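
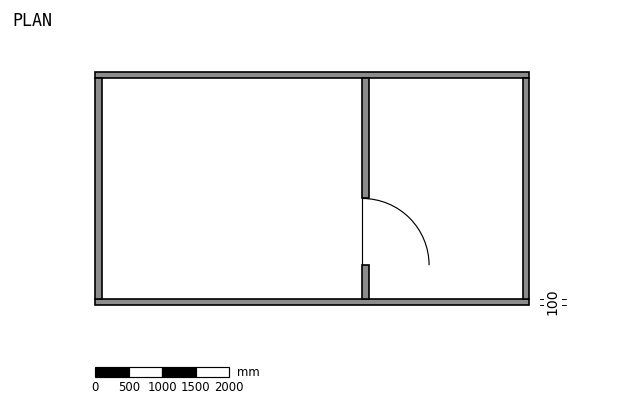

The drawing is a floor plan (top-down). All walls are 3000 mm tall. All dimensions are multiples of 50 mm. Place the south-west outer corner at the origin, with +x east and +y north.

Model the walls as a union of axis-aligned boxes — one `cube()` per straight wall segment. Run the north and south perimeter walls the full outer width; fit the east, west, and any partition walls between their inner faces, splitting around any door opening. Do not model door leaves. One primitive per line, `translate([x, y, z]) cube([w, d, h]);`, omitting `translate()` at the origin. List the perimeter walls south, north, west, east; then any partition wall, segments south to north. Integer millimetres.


cube([6500, 100, 3000]);
translate([0, 3400, 0]) cube([6500, 100, 3000]);
translate([0, 100, 0]) cube([100, 3300, 3000]);
translate([6400, 100, 0]) cube([100, 3300, 3000]);
translate([4000, 100, 0]) cube([100, 500, 3000]);
translate([4000, 1600, 0]) cube([100, 1800, 3000]);


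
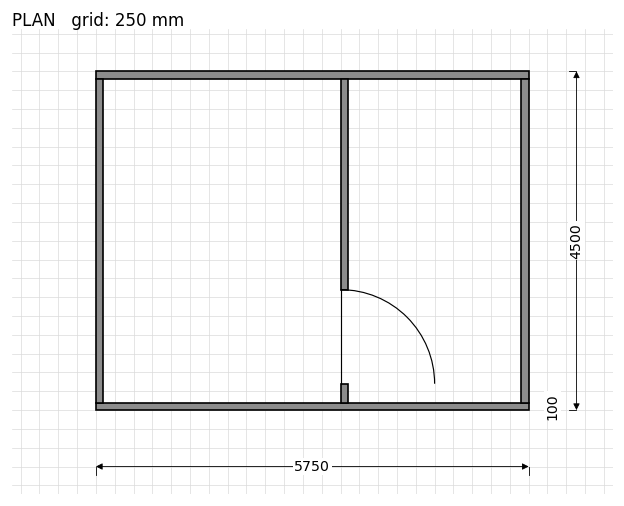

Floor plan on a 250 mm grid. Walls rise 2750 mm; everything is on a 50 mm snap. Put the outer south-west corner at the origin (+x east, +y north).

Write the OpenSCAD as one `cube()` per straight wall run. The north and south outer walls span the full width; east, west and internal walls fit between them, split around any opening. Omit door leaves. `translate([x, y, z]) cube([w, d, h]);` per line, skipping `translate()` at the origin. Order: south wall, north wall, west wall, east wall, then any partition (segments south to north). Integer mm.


cube([5750, 100, 2750]);
translate([0, 4400, 0]) cube([5750, 100, 2750]);
translate([0, 100, 0]) cube([100, 4300, 2750]);
translate([5650, 100, 0]) cube([100, 4300, 2750]);
translate([3250, 100, 0]) cube([100, 250, 2750]);
translate([3250, 1600, 0]) cube([100, 2800, 2750]);


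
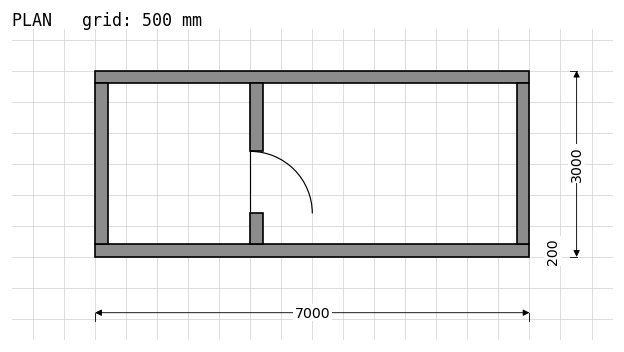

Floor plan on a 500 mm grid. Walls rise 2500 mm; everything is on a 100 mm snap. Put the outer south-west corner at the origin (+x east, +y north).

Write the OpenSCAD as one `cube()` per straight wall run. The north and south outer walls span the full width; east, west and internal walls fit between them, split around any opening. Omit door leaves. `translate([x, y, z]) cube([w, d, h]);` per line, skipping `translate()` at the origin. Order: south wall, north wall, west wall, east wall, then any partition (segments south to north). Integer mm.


cube([7000, 200, 2500]);
translate([0, 2800, 0]) cube([7000, 200, 2500]);
translate([0, 200, 0]) cube([200, 2600, 2500]);
translate([6800, 200, 0]) cube([200, 2600, 2500]);
translate([2500, 200, 0]) cube([200, 500, 2500]);
translate([2500, 1700, 0]) cube([200, 1100, 2500]);


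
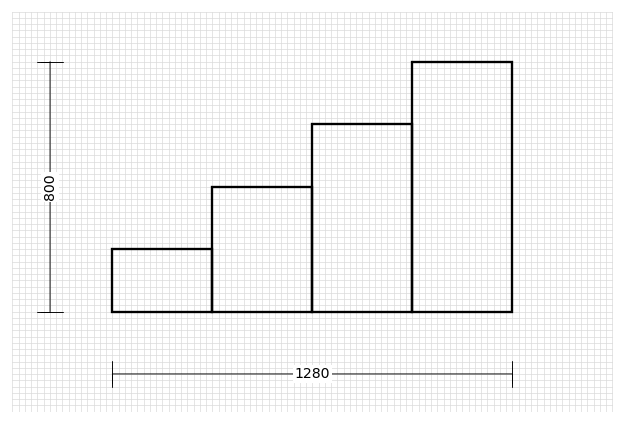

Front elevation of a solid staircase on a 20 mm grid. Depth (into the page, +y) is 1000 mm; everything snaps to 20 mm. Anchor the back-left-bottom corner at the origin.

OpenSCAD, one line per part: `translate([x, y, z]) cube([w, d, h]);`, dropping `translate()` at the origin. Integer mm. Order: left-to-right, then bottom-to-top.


cube([320, 1000, 200]);
translate([320, 0, 0]) cube([320, 1000, 400]);
translate([640, 0, 0]) cube([320, 1000, 600]);
translate([960, 0, 0]) cube([320, 1000, 800]);


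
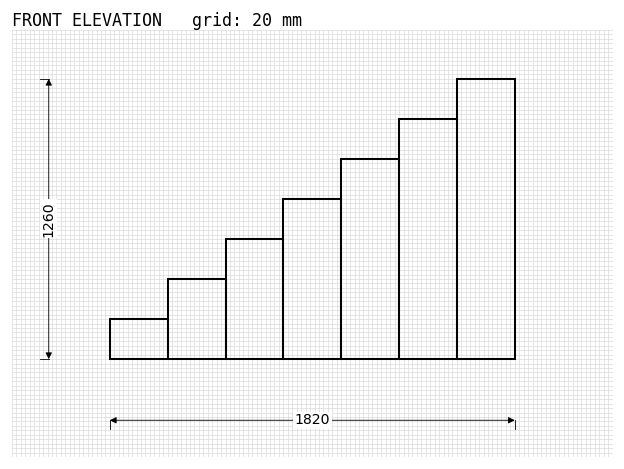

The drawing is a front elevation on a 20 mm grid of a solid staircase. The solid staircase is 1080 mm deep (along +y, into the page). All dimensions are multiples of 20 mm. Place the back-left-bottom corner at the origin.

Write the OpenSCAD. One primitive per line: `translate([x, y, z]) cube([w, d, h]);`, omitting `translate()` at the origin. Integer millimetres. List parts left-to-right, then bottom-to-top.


cube([260, 1080, 180]);
translate([260, 0, 0]) cube([260, 1080, 360]);
translate([520, 0, 0]) cube([260, 1080, 540]);
translate([780, 0, 0]) cube([260, 1080, 720]);
translate([1040, 0, 0]) cube([260, 1080, 900]);
translate([1300, 0, 0]) cube([260, 1080, 1080]);
translate([1560, 0, 0]) cube([260, 1080, 1260]);


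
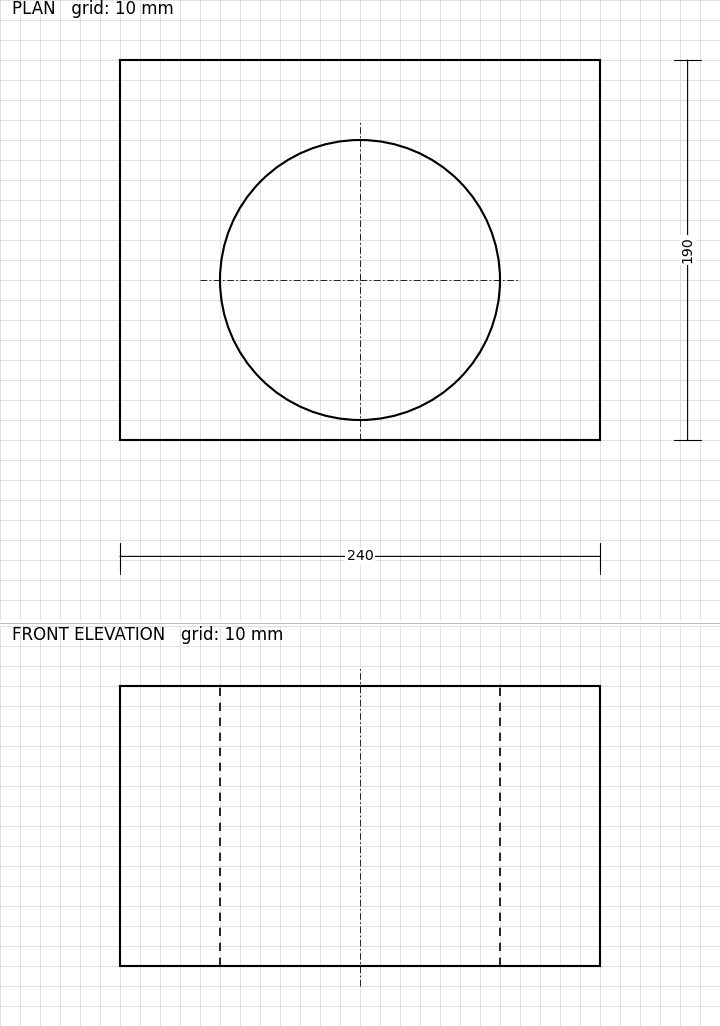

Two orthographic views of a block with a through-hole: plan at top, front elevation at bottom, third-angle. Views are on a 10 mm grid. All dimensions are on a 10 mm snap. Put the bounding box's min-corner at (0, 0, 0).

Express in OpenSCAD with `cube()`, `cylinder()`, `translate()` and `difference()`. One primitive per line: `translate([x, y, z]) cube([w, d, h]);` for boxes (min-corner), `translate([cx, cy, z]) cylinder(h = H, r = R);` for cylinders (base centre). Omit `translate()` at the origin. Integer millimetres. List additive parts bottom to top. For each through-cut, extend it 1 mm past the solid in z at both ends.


difference() {
  cube([240, 190, 140]);
  translate([120, 80, -1]) cylinder(h = 142, r = 70);
}


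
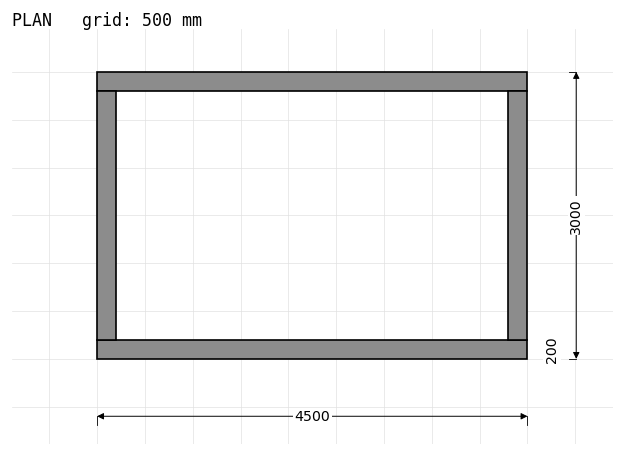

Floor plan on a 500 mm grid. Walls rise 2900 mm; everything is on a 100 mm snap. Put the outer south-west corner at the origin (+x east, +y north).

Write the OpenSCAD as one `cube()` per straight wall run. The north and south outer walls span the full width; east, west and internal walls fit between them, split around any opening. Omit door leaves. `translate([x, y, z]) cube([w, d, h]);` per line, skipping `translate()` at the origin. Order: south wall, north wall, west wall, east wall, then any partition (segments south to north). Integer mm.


cube([4500, 200, 2900]);
translate([0, 2800, 0]) cube([4500, 200, 2900]);
translate([0, 200, 0]) cube([200, 2600, 2900]);
translate([4300, 200, 0]) cube([200, 2600, 2900]);


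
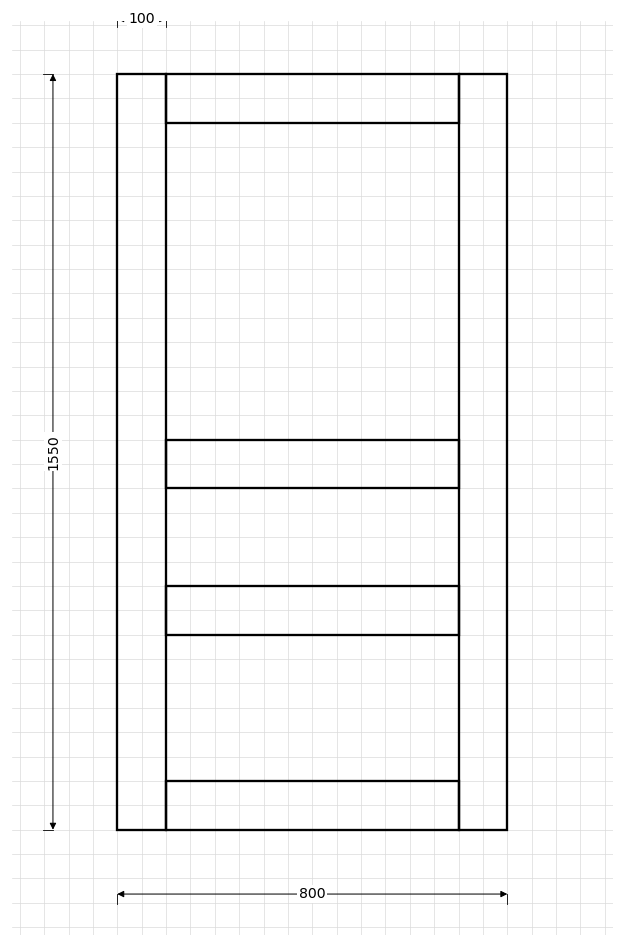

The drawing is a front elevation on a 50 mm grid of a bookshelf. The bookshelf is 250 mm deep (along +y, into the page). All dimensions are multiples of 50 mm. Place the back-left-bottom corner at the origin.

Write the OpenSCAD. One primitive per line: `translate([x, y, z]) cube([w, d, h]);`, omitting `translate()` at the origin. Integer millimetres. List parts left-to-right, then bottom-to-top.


cube([100, 250, 1550]);
translate([100, 0, 0]) cube([600, 250, 100]);
translate([100, 0, 400]) cube([600, 250, 100]);
translate([100, 0, 700]) cube([600, 250, 100]);
translate([100, 0, 1450]) cube([600, 250, 100]);
translate([700, 0, 0]) cube([100, 250, 1550]);


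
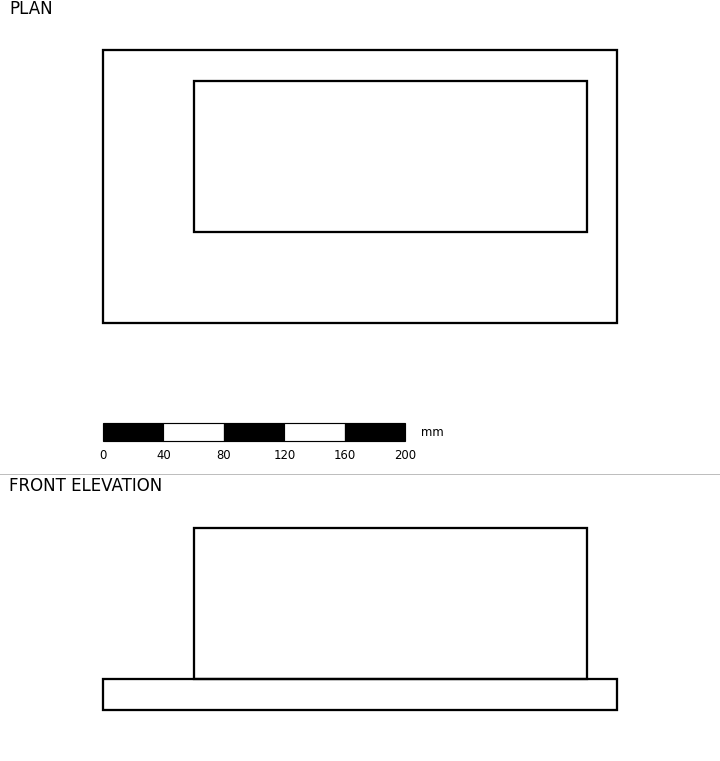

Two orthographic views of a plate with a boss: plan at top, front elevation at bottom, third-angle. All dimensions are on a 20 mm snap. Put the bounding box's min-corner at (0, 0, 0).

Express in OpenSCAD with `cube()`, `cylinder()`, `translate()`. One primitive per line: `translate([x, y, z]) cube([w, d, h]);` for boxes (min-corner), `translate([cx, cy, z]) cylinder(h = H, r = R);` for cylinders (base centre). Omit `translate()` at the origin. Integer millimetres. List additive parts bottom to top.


cube([340, 180, 20]);
translate([60, 60, 20]) cube([260, 100, 100]);


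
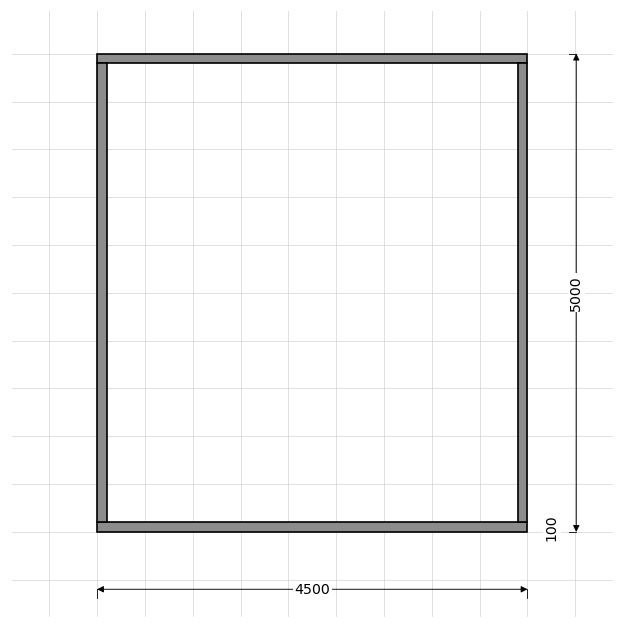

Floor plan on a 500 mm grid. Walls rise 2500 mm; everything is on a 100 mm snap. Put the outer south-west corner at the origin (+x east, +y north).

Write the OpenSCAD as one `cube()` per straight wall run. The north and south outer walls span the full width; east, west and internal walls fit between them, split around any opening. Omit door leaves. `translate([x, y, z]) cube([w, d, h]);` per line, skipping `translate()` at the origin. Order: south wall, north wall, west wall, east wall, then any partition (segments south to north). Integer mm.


cube([4500, 100, 2500]);
translate([0, 4900, 0]) cube([4500, 100, 2500]);
translate([0, 100, 0]) cube([100, 4800, 2500]);
translate([4400, 100, 0]) cube([100, 4800, 2500]);


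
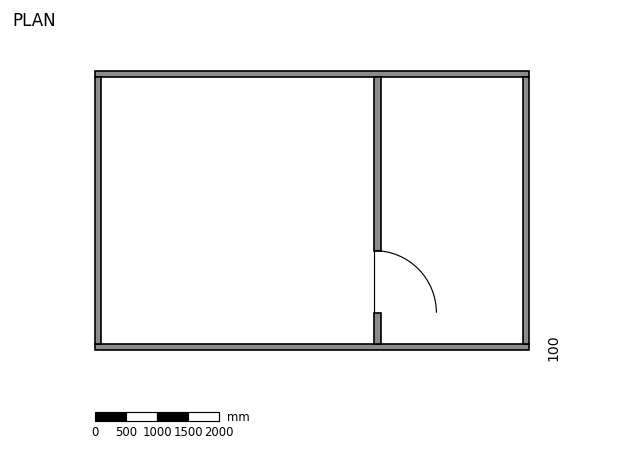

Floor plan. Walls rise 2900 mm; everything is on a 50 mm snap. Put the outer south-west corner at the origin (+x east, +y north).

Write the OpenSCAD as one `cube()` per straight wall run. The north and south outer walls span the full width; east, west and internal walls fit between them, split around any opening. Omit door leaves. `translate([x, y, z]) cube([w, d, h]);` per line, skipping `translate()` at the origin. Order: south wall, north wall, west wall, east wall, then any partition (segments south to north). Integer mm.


cube([7000, 100, 2900]);
translate([0, 4400, 0]) cube([7000, 100, 2900]);
translate([0, 100, 0]) cube([100, 4300, 2900]);
translate([6900, 100, 0]) cube([100, 4300, 2900]);
translate([4500, 100, 0]) cube([100, 500, 2900]);
translate([4500, 1600, 0]) cube([100, 2800, 2900]);


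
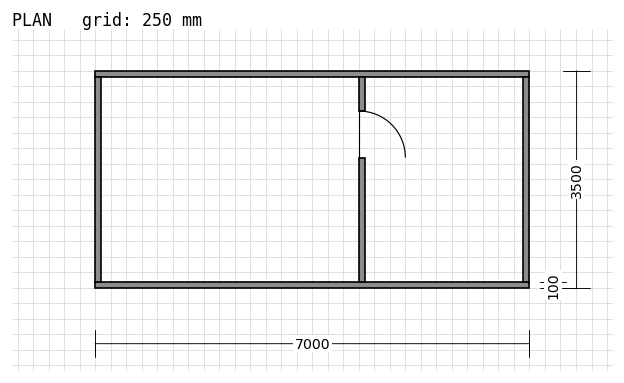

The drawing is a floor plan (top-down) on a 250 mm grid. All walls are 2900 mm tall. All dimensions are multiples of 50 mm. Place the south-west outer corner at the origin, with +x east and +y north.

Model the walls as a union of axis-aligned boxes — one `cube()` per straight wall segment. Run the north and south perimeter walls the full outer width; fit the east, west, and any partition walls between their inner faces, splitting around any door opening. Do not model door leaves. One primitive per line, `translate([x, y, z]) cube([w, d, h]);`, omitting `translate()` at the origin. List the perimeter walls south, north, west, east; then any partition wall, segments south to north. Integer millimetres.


cube([7000, 100, 2900]);
translate([0, 3400, 0]) cube([7000, 100, 2900]);
translate([0, 100, 0]) cube([100, 3300, 2900]);
translate([6900, 100, 0]) cube([100, 3300, 2900]);
translate([4250, 100, 0]) cube([100, 2000, 2900]);
translate([4250, 2850, 0]) cube([100, 550, 2900]);


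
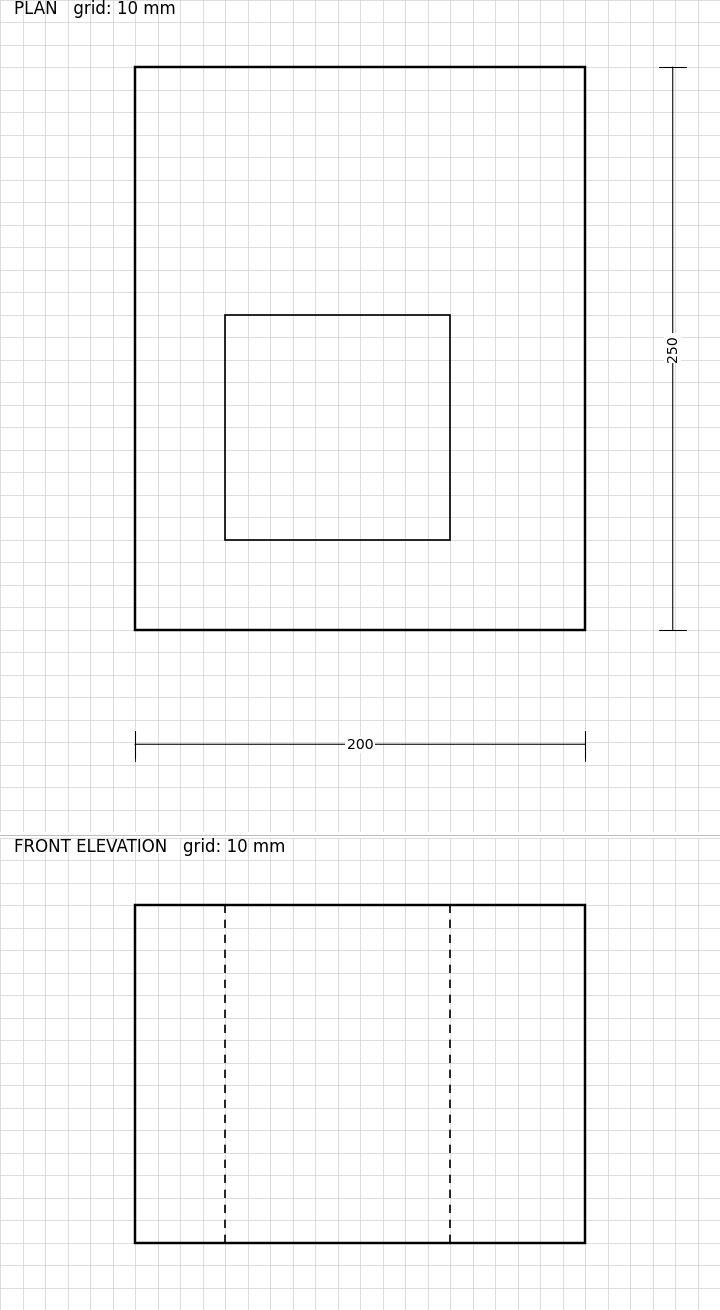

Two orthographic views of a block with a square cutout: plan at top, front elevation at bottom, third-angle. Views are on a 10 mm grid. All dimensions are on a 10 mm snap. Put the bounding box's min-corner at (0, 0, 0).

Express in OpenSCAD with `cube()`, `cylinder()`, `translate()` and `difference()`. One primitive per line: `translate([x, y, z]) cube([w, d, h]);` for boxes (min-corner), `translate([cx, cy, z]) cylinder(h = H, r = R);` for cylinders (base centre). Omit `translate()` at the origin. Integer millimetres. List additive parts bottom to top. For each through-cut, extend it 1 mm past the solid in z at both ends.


difference() {
  cube([200, 250, 150]);
  translate([40, 40, -1]) cube([100, 100, 152]);
}


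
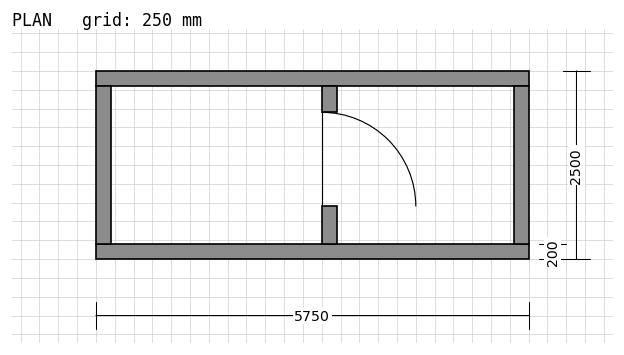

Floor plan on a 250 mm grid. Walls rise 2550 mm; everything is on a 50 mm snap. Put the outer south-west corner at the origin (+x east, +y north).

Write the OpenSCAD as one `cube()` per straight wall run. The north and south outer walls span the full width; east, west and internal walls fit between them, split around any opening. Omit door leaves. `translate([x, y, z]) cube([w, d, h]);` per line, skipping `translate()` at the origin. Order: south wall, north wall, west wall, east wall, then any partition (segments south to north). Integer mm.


cube([5750, 200, 2550]);
translate([0, 2300, 0]) cube([5750, 200, 2550]);
translate([0, 200, 0]) cube([200, 2100, 2550]);
translate([5550, 200, 0]) cube([200, 2100, 2550]);
translate([3000, 200, 0]) cube([200, 500, 2550]);
translate([3000, 1950, 0]) cube([200, 350, 2550]);


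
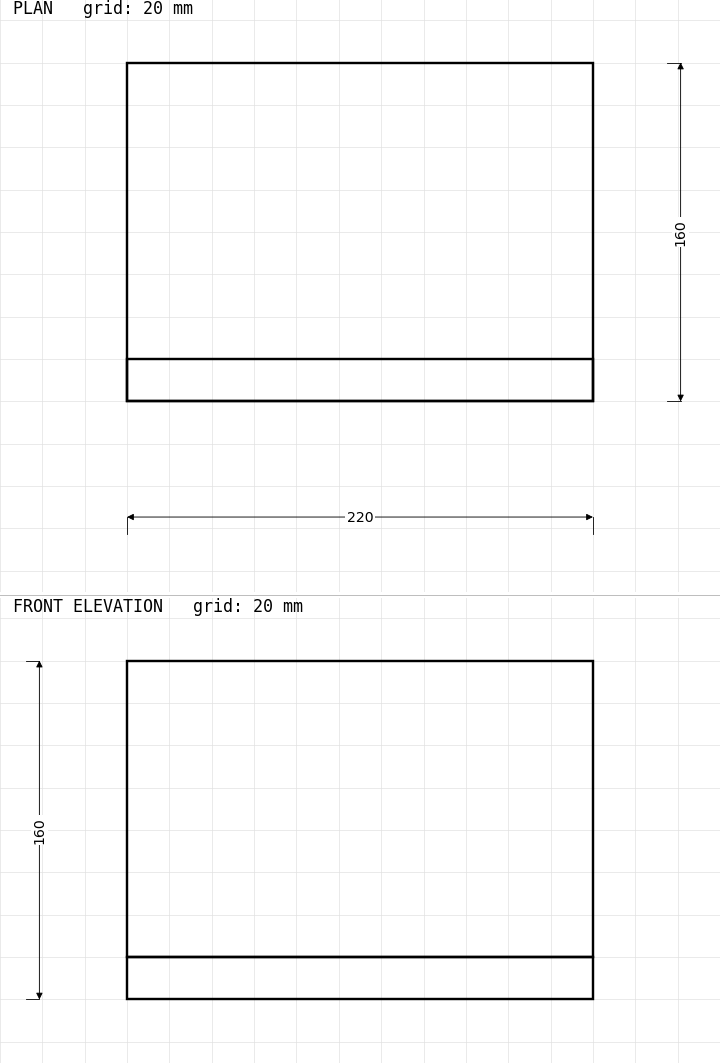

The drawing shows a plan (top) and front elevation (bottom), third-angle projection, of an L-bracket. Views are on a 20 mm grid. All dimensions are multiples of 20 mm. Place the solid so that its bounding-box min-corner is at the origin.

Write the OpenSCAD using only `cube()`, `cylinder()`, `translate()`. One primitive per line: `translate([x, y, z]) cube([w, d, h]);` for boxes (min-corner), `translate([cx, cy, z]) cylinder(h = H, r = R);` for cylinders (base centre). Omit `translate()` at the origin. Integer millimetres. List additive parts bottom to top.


cube([220, 160, 20]);
translate([0, 0, 20]) cube([220, 20, 140]);


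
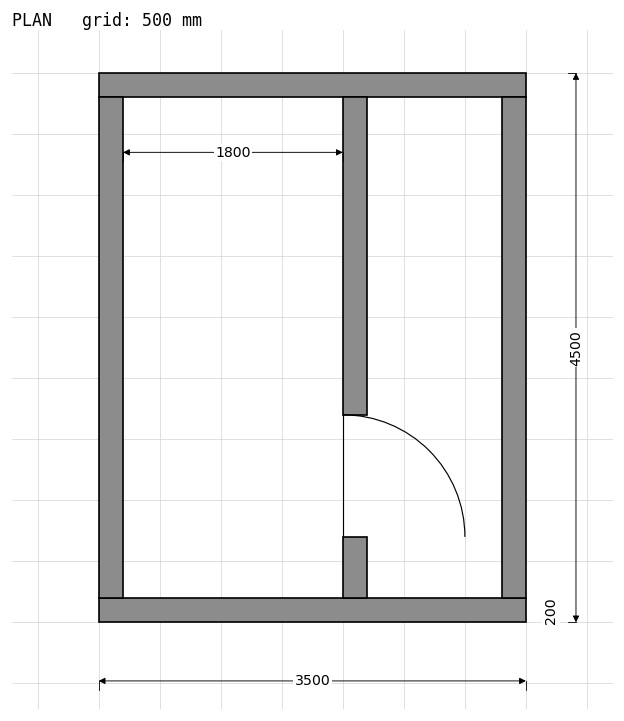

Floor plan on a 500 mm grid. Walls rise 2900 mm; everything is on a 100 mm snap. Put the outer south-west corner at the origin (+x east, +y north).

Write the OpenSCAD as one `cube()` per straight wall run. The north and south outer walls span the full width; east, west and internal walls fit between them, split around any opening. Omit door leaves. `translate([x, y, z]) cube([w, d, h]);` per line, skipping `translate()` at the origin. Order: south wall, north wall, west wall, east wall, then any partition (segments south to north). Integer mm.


cube([3500, 200, 2900]);
translate([0, 4300, 0]) cube([3500, 200, 2900]);
translate([0, 200, 0]) cube([200, 4100, 2900]);
translate([3300, 200, 0]) cube([200, 4100, 2900]);
translate([2000, 200, 0]) cube([200, 500, 2900]);
translate([2000, 1700, 0]) cube([200, 2600, 2900]);


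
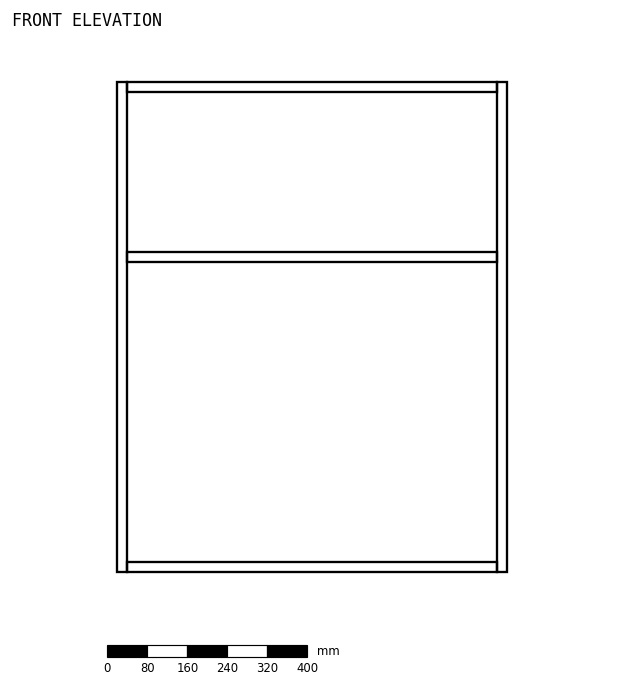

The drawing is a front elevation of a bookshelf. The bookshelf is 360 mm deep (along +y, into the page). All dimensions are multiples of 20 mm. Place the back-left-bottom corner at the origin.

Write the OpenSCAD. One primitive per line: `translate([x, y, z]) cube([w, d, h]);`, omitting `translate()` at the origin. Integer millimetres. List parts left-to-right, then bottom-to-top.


cube([20, 360, 980]);
translate([20, 0, 0]) cube([740, 360, 20]);
translate([20, 0, 620]) cube([740, 360, 20]);
translate([20, 0, 960]) cube([740, 360, 20]);
translate([760, 0, 0]) cube([20, 360, 980]);


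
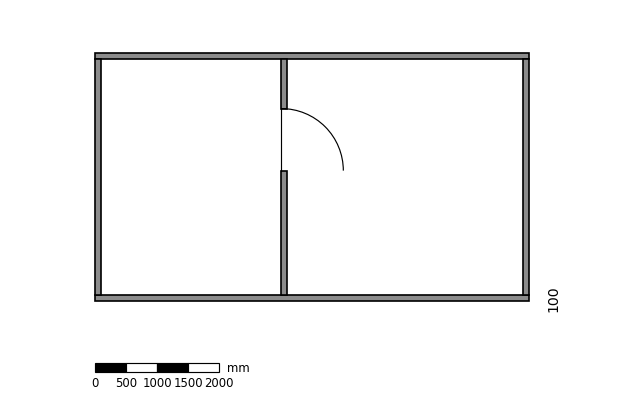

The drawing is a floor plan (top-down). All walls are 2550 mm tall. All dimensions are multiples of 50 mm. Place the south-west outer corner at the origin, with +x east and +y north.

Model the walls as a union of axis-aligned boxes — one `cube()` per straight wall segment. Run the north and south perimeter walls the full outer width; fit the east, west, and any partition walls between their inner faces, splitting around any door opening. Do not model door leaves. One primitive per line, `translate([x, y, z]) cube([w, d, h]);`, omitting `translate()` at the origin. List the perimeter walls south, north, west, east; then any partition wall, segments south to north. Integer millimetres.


cube([7000, 100, 2550]);
translate([0, 3900, 0]) cube([7000, 100, 2550]);
translate([0, 100, 0]) cube([100, 3800, 2550]);
translate([6900, 100, 0]) cube([100, 3800, 2550]);
translate([3000, 100, 0]) cube([100, 2000, 2550]);
translate([3000, 3100, 0]) cube([100, 800, 2550]);


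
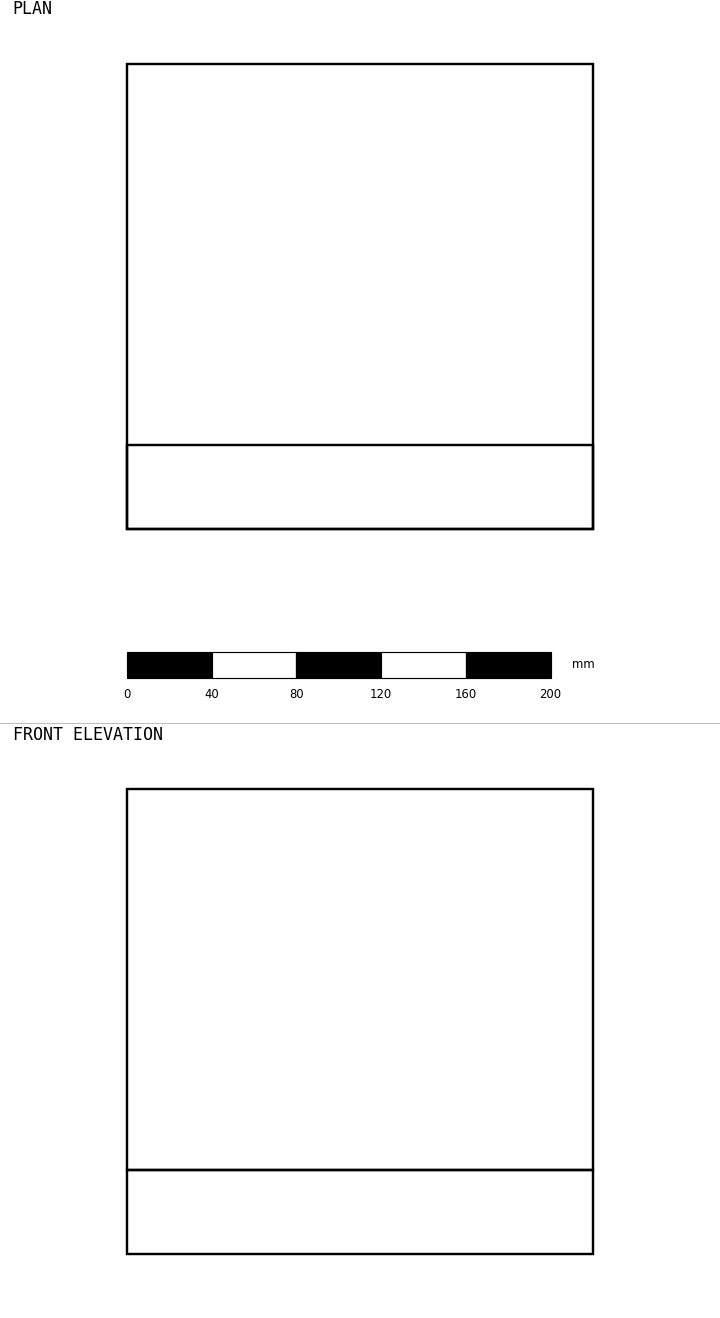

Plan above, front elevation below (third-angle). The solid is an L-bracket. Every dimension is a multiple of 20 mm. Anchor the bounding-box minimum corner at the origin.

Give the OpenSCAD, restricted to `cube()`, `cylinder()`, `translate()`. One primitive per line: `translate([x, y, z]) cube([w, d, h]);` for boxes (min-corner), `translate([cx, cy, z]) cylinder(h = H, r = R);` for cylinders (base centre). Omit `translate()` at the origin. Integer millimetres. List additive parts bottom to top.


cube([220, 220, 40]);
translate([0, 0, 40]) cube([220, 40, 180]);


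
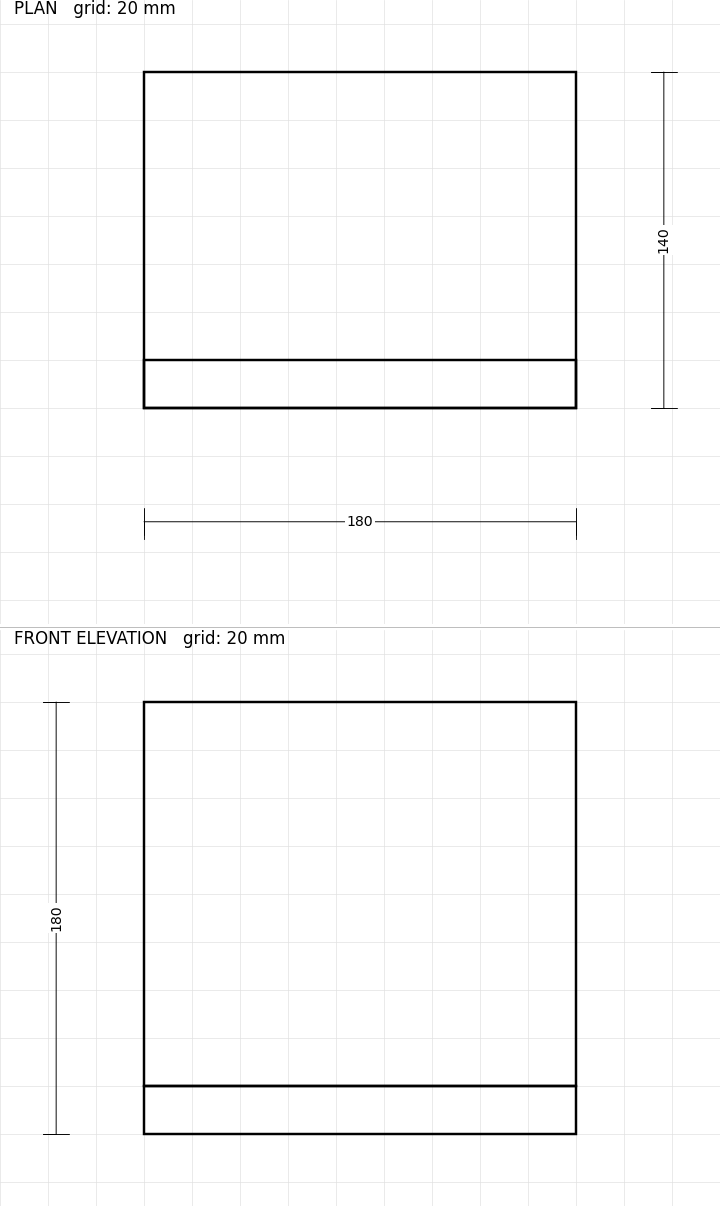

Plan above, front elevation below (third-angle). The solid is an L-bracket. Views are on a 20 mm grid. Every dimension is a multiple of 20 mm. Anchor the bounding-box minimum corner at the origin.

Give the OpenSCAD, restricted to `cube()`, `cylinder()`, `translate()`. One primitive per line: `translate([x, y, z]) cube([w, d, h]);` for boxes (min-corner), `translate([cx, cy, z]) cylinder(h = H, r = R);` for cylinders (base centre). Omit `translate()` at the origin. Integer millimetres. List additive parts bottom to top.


cube([180, 140, 20]);
translate([0, 0, 20]) cube([180, 20, 160]);


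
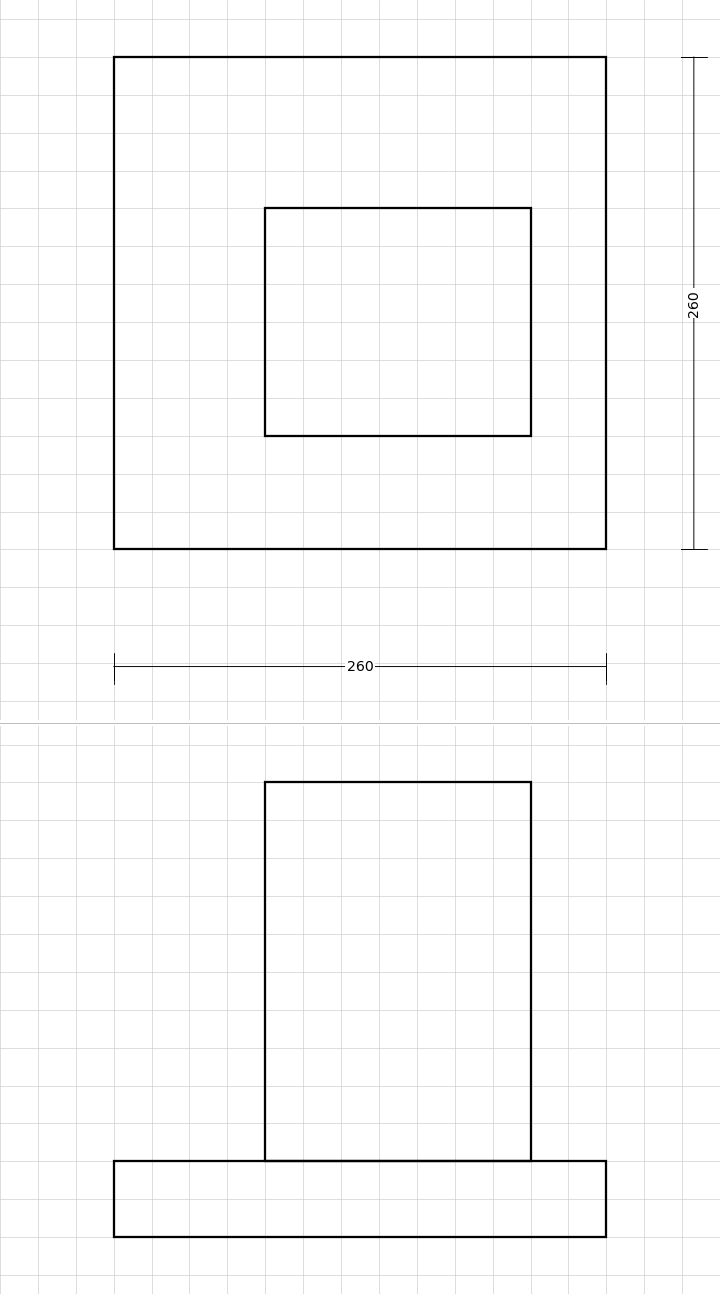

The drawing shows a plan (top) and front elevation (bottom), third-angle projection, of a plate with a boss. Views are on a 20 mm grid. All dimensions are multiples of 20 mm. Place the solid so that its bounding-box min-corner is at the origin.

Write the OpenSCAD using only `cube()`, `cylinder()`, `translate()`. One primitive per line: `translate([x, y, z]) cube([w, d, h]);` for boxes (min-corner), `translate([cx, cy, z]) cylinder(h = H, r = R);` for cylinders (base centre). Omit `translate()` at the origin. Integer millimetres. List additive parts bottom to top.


cube([260, 260, 40]);
translate([80, 60, 40]) cube([140, 120, 200]);


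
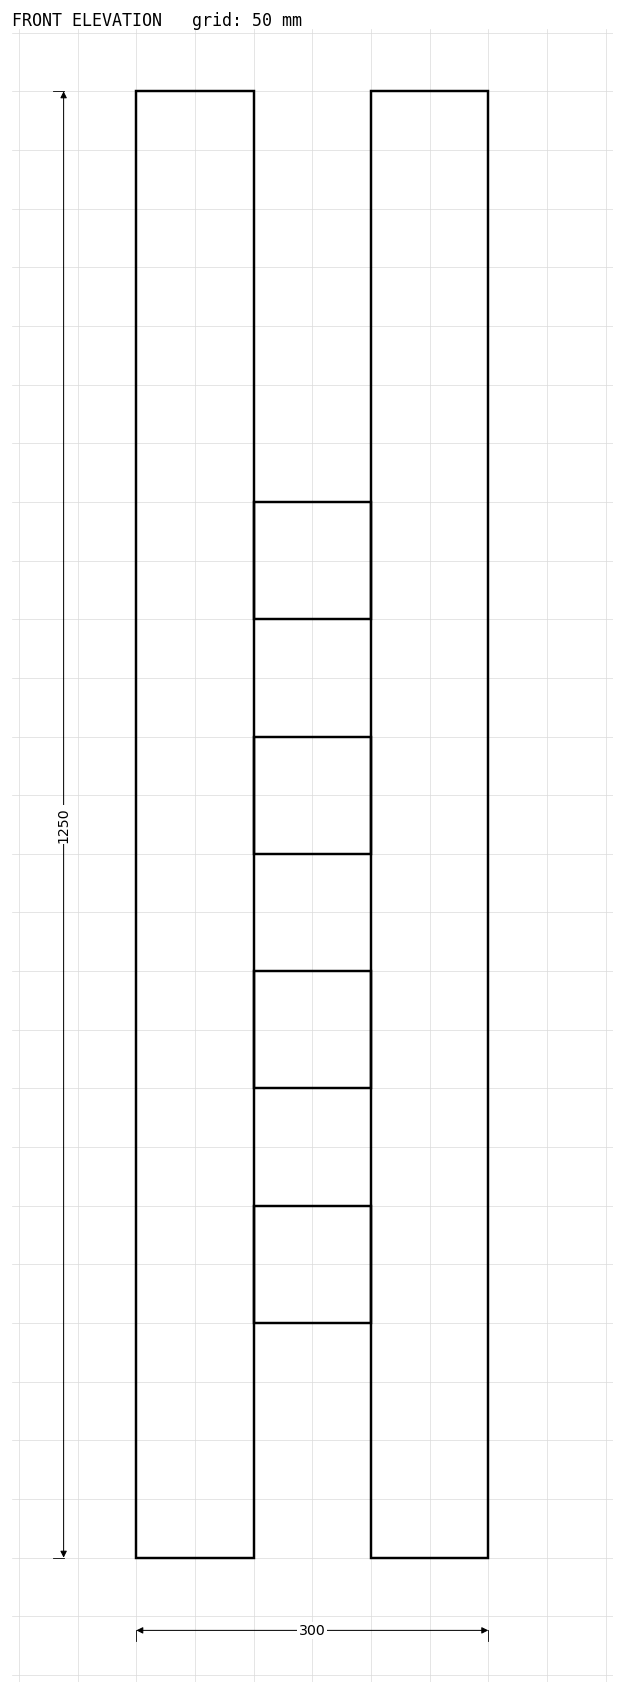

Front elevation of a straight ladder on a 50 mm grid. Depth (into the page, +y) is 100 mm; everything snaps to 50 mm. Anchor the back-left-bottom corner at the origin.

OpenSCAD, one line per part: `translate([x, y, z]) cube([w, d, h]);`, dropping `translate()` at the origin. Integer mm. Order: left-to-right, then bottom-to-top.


cube([100, 100, 1250]);
translate([100, 0, 200]) cube([100, 100, 100]);
translate([100, 0, 400]) cube([100, 100, 100]);
translate([100, 0, 600]) cube([100, 100, 100]);
translate([100, 0, 800]) cube([100, 100, 100]);
translate([200, 0, 0]) cube([100, 100, 1250]);


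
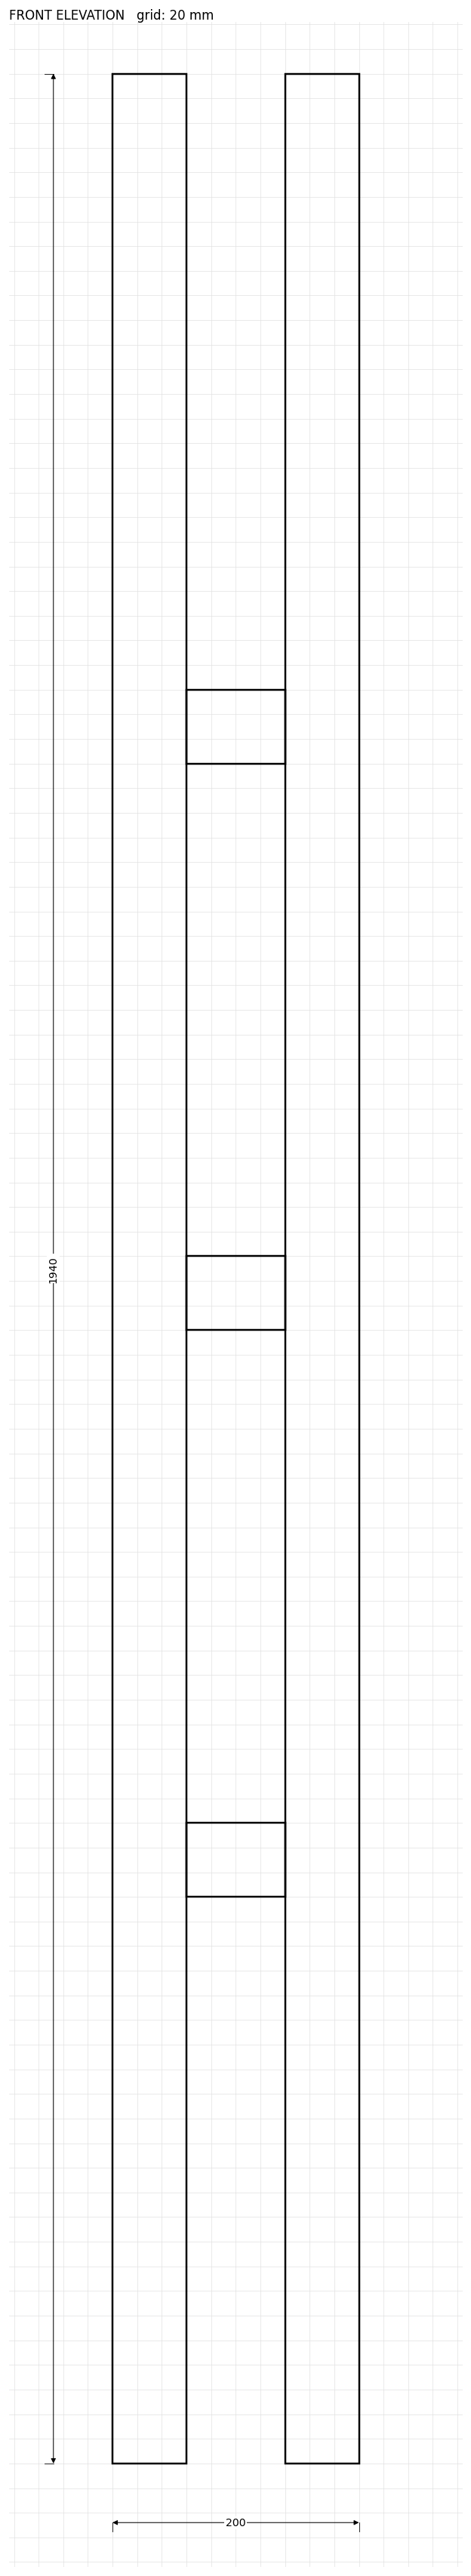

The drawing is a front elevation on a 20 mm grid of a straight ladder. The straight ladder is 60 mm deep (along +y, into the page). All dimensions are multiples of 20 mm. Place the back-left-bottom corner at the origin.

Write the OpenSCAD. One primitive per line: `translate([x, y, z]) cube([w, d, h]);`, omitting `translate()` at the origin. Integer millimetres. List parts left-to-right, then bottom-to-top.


cube([60, 60, 1940]);
translate([60, 0, 460]) cube([80, 60, 60]);
translate([60, 0, 920]) cube([80, 60, 60]);
translate([60, 0, 1380]) cube([80, 60, 60]);
translate([140, 0, 0]) cube([60, 60, 1940]);


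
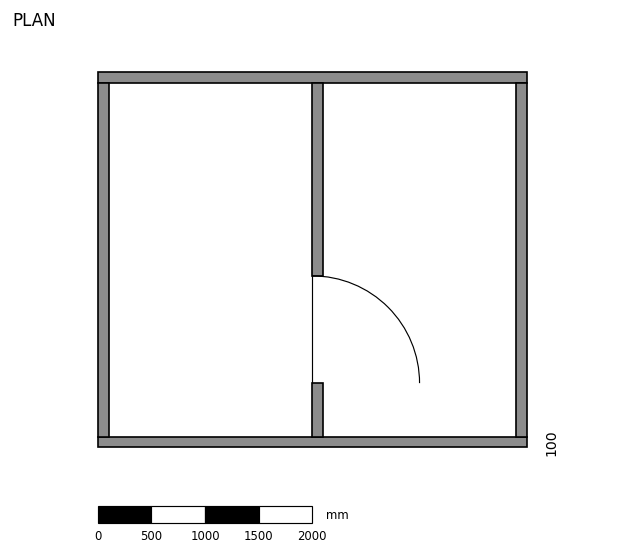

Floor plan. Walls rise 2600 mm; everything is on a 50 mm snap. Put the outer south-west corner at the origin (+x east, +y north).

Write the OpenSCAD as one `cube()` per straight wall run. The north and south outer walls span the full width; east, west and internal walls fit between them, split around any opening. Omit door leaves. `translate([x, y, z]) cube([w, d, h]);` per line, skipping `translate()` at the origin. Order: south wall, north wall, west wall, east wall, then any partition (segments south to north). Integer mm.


cube([4000, 100, 2600]);
translate([0, 3400, 0]) cube([4000, 100, 2600]);
translate([0, 100, 0]) cube([100, 3300, 2600]);
translate([3900, 100, 0]) cube([100, 3300, 2600]);
translate([2000, 100, 0]) cube([100, 500, 2600]);
translate([2000, 1600, 0]) cube([100, 1800, 2600]);


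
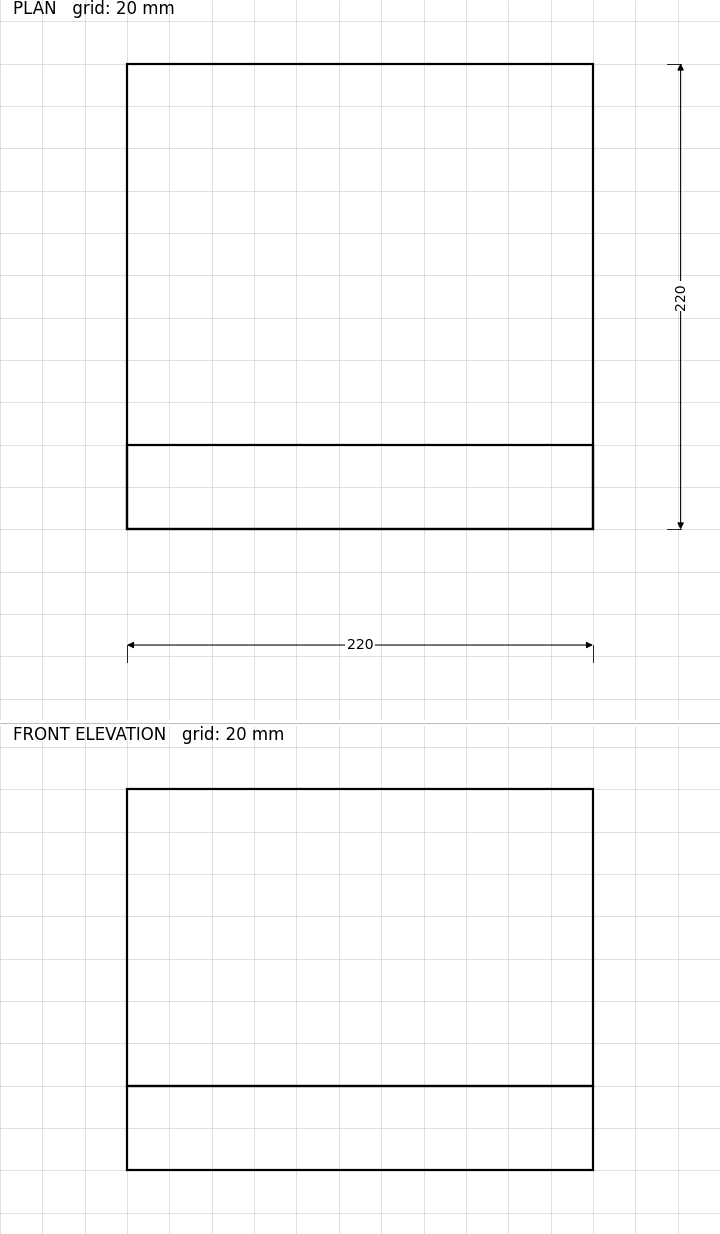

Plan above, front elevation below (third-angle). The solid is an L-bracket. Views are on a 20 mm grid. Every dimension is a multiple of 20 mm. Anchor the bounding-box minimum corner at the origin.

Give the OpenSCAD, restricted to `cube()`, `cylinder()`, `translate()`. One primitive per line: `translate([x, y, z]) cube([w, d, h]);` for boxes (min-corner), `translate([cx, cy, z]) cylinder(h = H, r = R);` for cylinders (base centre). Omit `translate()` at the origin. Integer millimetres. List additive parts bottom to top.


cube([220, 220, 40]);
translate([0, 0, 40]) cube([220, 40, 140]);


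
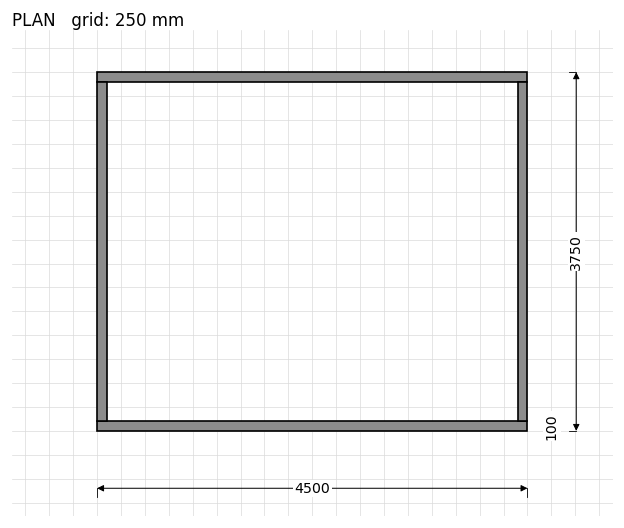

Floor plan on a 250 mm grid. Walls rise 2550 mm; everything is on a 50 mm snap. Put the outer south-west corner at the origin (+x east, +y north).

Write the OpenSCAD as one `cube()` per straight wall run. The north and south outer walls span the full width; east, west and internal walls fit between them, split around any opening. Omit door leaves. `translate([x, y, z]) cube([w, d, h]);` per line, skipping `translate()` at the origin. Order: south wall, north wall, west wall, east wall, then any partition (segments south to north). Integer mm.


cube([4500, 100, 2550]);
translate([0, 3650, 0]) cube([4500, 100, 2550]);
translate([0, 100, 0]) cube([100, 3550, 2550]);
translate([4400, 100, 0]) cube([100, 3550, 2550]);


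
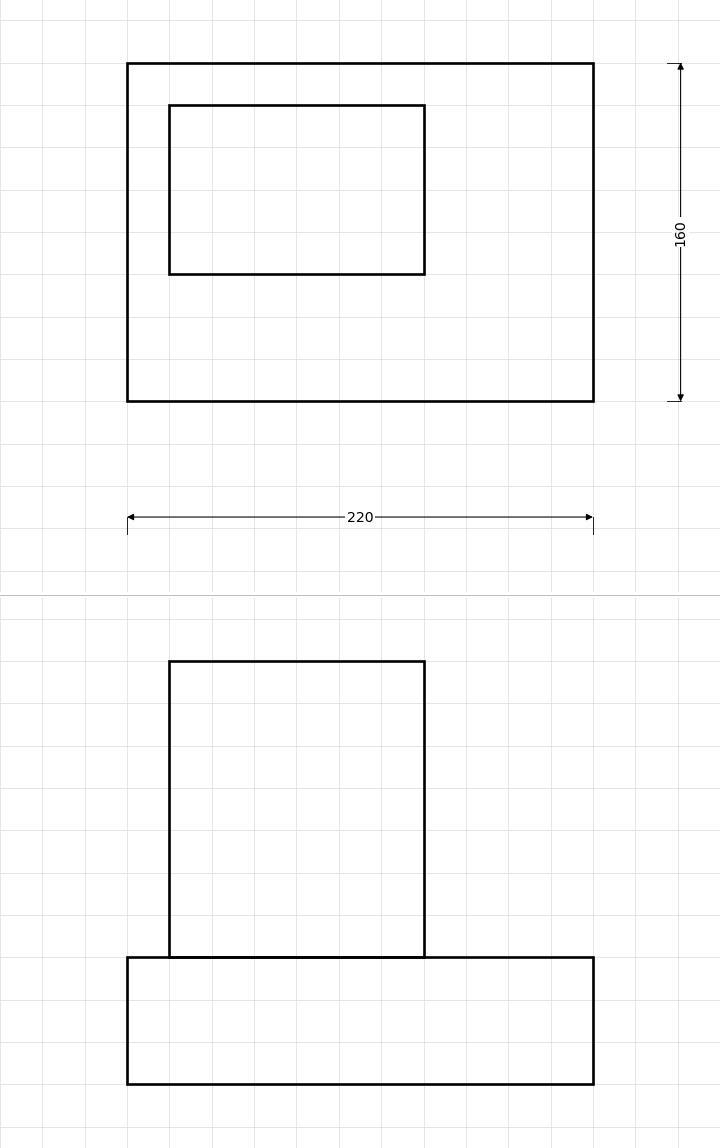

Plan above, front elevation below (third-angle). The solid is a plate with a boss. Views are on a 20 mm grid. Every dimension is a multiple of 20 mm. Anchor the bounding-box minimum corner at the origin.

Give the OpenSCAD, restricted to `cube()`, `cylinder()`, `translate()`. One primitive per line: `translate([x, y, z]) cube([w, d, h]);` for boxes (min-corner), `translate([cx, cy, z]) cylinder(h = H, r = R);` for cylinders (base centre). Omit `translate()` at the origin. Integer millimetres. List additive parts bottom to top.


cube([220, 160, 60]);
translate([20, 60, 60]) cube([120, 80, 140]);


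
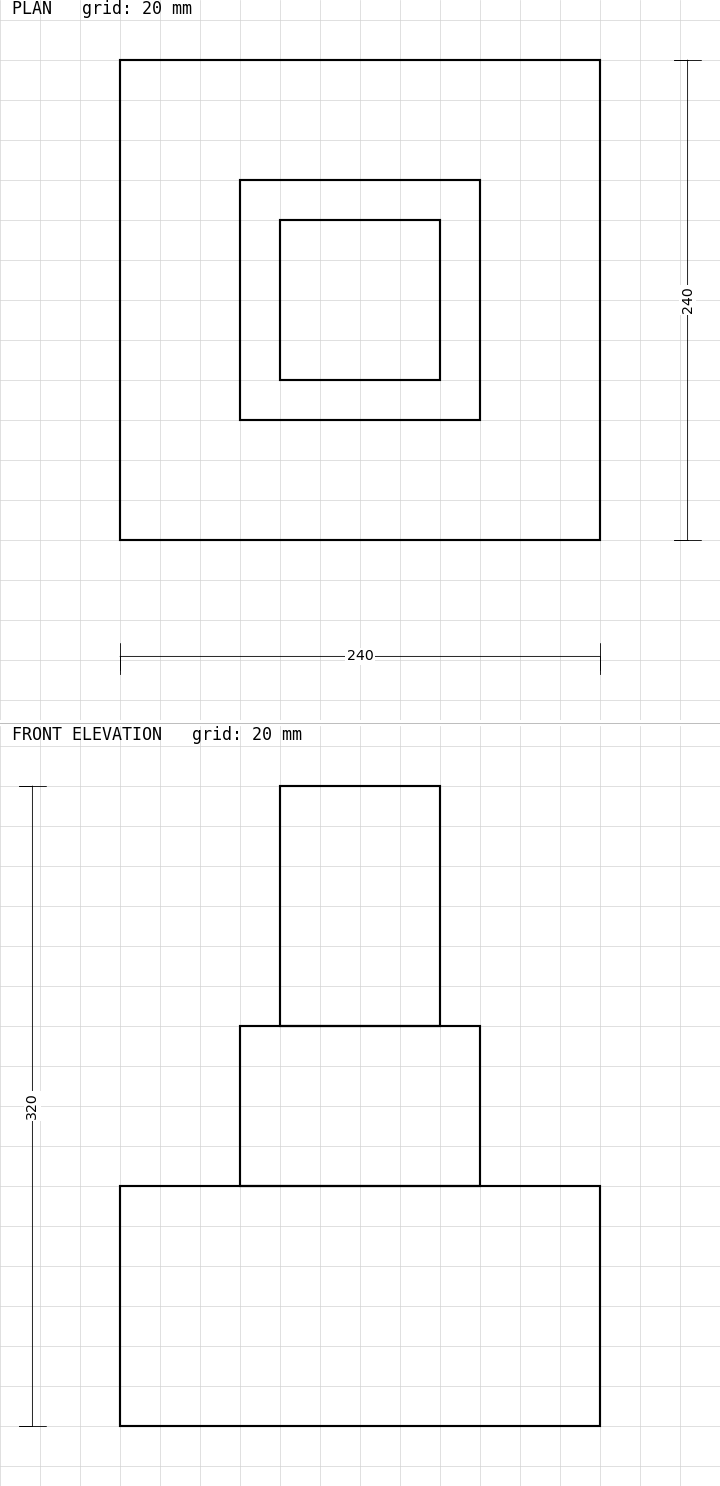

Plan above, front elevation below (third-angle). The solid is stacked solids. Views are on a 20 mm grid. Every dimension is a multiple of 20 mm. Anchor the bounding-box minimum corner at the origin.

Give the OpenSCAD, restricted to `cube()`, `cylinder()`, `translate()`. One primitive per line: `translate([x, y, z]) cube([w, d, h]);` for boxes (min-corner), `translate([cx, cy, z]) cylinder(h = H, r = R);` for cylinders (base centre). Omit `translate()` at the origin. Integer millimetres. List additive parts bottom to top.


cube([240, 240, 120]);
translate([60, 60, 120]) cube([120, 120, 80]);
translate([80, 80, 200]) cube([80, 80, 120]);


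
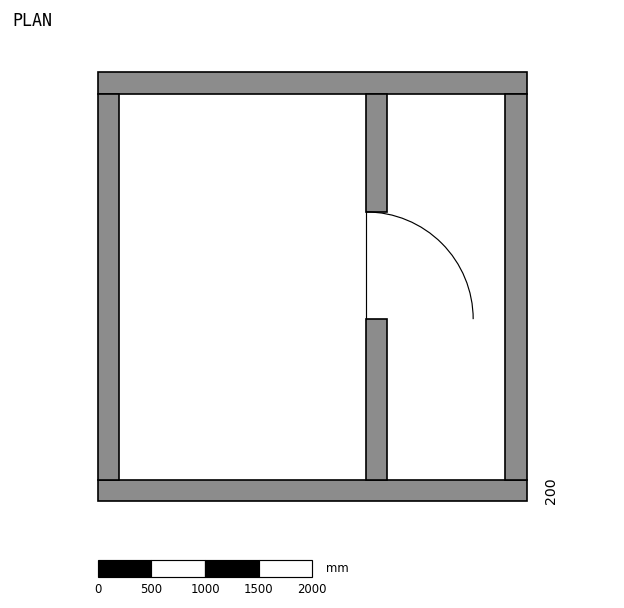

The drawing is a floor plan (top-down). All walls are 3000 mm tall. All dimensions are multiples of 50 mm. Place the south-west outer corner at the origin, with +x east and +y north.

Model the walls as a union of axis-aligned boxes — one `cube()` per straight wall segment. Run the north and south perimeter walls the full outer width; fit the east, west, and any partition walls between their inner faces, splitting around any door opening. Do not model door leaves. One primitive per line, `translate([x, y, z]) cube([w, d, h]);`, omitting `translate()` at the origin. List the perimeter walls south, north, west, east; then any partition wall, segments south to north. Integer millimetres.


cube([4000, 200, 3000]);
translate([0, 3800, 0]) cube([4000, 200, 3000]);
translate([0, 200, 0]) cube([200, 3600, 3000]);
translate([3800, 200, 0]) cube([200, 3600, 3000]);
translate([2500, 200, 0]) cube([200, 1500, 3000]);
translate([2500, 2700, 0]) cube([200, 1100, 3000]);


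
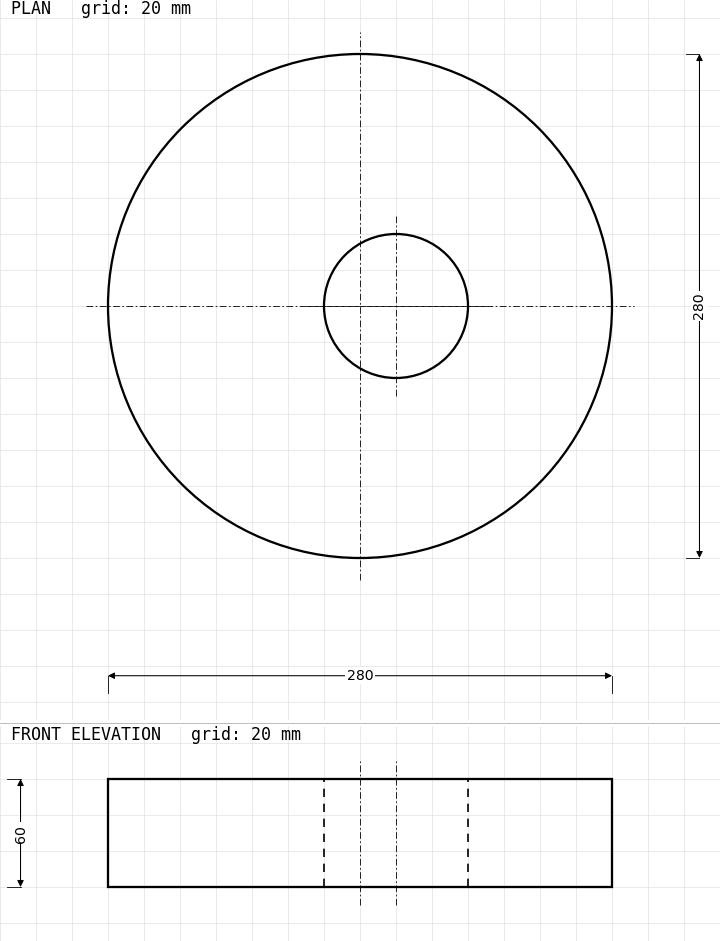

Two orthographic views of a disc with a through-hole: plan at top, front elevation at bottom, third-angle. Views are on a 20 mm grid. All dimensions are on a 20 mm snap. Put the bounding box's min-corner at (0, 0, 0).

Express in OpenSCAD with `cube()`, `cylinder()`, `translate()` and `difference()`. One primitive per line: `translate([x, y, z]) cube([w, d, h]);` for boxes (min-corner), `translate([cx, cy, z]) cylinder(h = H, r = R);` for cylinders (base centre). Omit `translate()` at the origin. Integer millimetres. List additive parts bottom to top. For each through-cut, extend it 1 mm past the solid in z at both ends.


difference() {
  translate([140, 140, 0]) cylinder(h = 60, r = 140);
  translate([160, 140, -1]) cylinder(h = 62, r = 40);
}


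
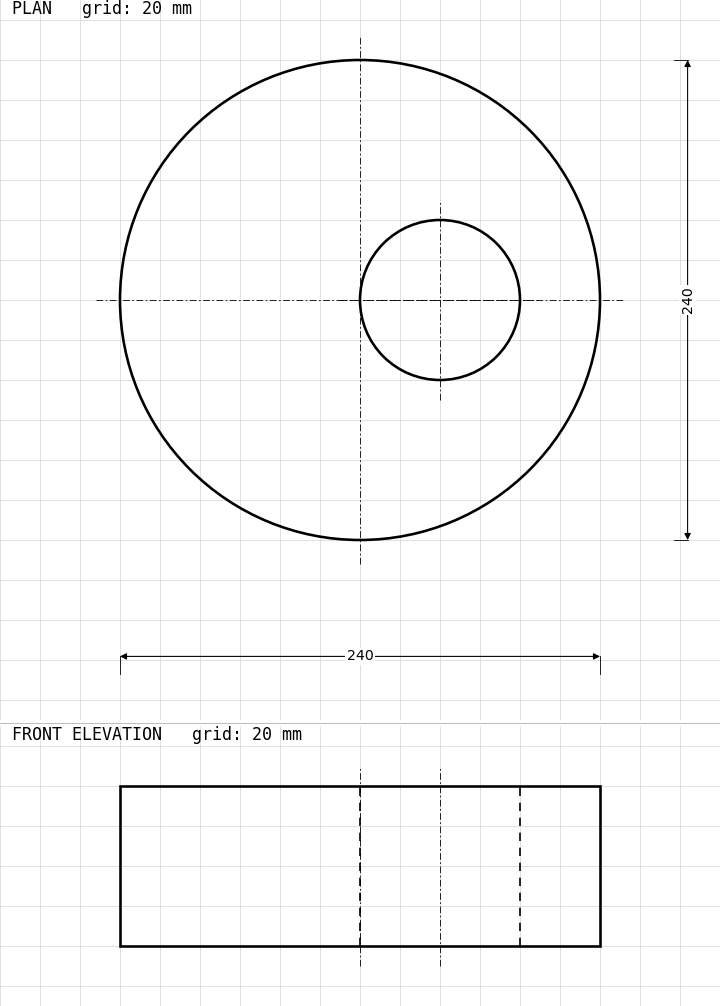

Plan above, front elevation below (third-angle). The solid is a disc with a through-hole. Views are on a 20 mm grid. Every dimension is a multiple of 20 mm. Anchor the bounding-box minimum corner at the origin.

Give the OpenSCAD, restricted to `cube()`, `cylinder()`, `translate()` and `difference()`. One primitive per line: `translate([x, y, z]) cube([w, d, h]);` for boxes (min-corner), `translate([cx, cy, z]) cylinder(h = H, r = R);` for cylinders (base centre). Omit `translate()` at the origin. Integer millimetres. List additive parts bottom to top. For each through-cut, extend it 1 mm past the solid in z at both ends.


difference() {
  translate([120, 120, 0]) cylinder(h = 80, r = 120);
  translate([160, 120, -1]) cylinder(h = 82, r = 40);
}


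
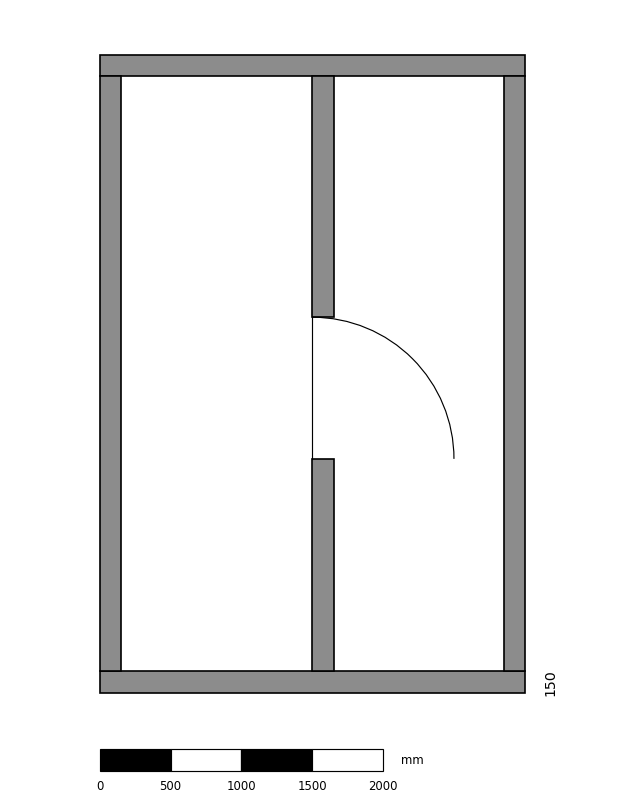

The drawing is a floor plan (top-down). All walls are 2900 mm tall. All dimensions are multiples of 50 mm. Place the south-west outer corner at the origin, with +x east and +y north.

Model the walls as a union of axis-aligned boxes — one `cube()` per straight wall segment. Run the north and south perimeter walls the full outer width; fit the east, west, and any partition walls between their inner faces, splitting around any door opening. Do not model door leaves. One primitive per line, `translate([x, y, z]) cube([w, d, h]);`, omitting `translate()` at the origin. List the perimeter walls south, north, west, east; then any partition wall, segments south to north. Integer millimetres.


cube([3000, 150, 2900]);
translate([0, 4350, 0]) cube([3000, 150, 2900]);
translate([0, 150, 0]) cube([150, 4200, 2900]);
translate([2850, 150, 0]) cube([150, 4200, 2900]);
translate([1500, 150, 0]) cube([150, 1500, 2900]);
translate([1500, 2650, 0]) cube([150, 1700, 2900]);


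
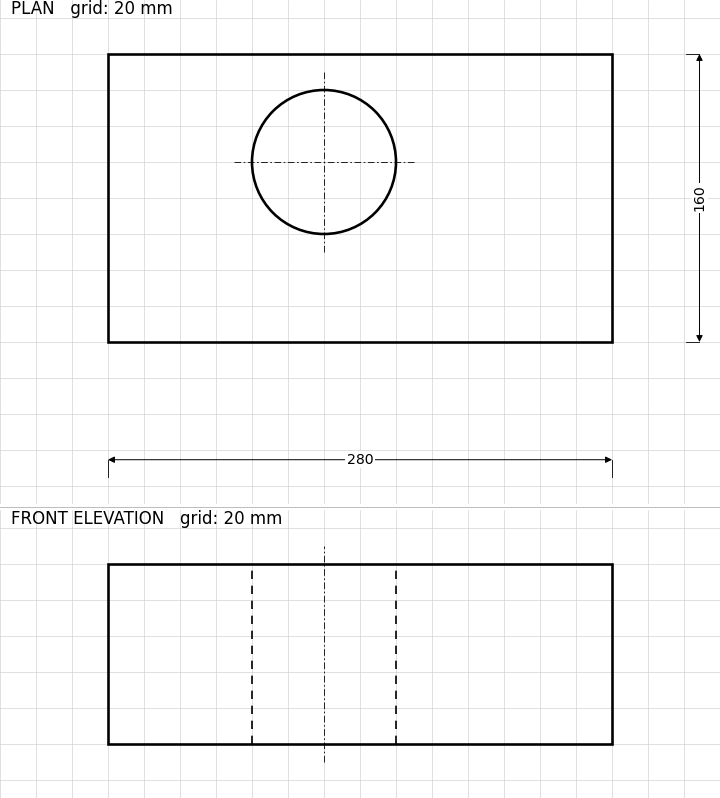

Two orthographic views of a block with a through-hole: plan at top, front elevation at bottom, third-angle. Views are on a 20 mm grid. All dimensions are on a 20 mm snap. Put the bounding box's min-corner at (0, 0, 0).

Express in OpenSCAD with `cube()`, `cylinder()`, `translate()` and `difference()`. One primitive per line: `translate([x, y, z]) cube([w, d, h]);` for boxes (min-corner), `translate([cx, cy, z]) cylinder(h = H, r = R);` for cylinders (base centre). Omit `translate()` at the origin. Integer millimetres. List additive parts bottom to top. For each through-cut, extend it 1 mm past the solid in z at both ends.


difference() {
  cube([280, 160, 100]);
  translate([120, 100, -1]) cylinder(h = 102, r = 40);
}


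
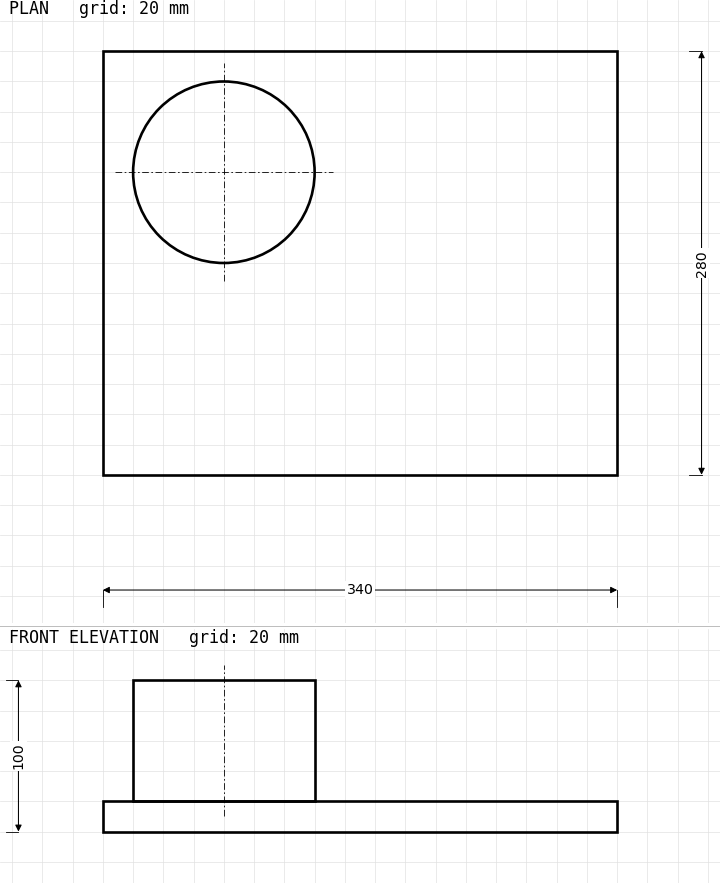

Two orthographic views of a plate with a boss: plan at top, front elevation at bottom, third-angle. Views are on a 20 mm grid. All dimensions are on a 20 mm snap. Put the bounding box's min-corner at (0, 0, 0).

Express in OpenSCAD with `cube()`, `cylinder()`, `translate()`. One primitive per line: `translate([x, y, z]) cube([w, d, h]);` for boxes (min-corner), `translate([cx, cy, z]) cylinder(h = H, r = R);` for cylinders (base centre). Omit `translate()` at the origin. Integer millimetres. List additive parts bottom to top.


cube([340, 280, 20]);
translate([80, 200, 20]) cylinder(h = 80, r = 60);


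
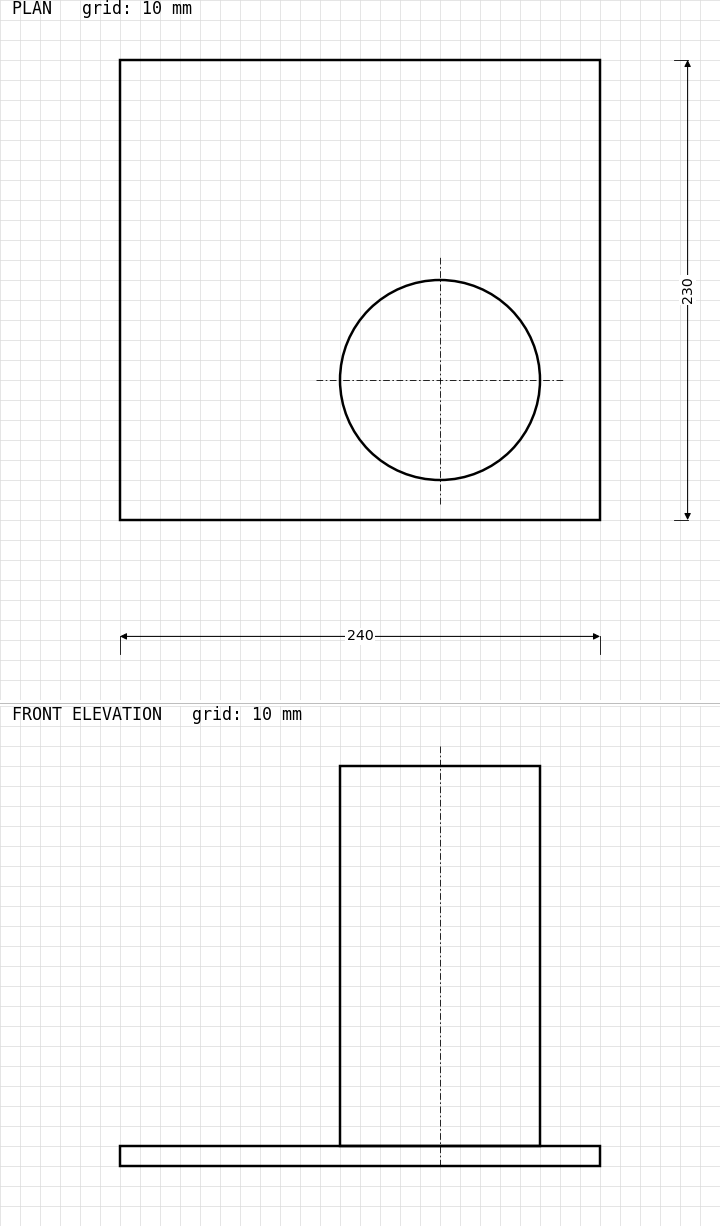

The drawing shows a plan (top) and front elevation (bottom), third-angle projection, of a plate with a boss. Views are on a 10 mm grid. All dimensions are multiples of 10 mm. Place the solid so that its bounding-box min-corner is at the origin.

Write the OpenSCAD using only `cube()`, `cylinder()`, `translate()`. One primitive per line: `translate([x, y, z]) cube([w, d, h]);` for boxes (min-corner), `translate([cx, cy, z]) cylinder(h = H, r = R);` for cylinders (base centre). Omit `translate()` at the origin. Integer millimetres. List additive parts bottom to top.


cube([240, 230, 10]);
translate([160, 70, 10]) cylinder(h = 190, r = 50);


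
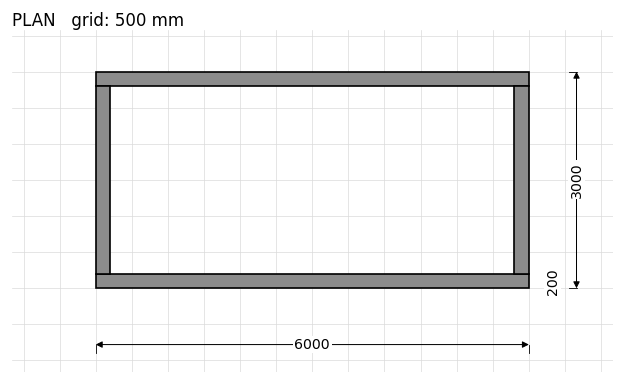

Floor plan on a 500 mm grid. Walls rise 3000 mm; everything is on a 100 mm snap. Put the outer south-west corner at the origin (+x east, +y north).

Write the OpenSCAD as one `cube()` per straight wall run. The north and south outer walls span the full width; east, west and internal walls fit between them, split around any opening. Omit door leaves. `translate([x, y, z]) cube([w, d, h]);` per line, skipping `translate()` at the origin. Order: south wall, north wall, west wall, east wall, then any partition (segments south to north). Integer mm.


cube([6000, 200, 3000]);
translate([0, 2800, 0]) cube([6000, 200, 3000]);
translate([0, 200, 0]) cube([200, 2600, 3000]);
translate([5800, 200, 0]) cube([200, 2600, 3000]);


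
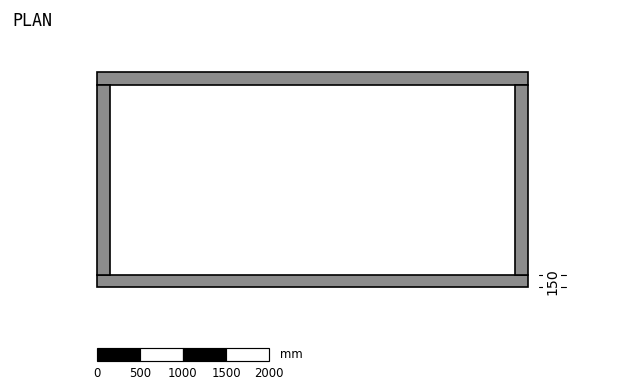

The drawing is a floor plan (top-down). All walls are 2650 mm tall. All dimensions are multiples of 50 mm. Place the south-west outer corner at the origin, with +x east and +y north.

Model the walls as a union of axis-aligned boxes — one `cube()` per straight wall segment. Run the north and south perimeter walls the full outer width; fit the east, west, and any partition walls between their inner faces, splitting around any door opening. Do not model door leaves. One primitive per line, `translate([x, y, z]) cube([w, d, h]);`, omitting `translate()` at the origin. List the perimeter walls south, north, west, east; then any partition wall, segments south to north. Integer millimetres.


cube([5000, 150, 2650]);
translate([0, 2350, 0]) cube([5000, 150, 2650]);
translate([0, 150, 0]) cube([150, 2200, 2650]);
translate([4850, 150, 0]) cube([150, 2200, 2650]);


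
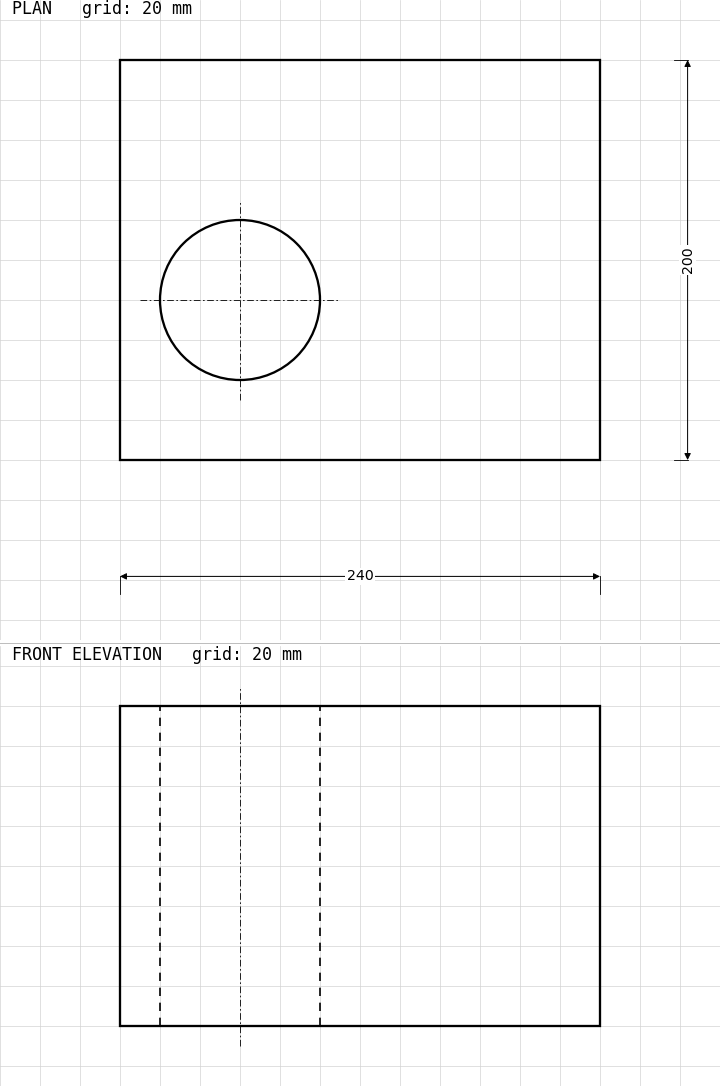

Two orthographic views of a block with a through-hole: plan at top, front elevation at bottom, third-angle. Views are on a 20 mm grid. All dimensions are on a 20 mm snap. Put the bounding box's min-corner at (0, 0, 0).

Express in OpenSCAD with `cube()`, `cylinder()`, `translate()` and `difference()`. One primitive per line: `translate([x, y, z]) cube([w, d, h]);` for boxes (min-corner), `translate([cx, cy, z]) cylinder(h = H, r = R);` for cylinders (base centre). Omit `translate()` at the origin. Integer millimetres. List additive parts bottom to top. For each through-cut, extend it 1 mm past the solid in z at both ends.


difference() {
  cube([240, 200, 160]);
  translate([60, 80, -1]) cylinder(h = 162, r = 40);
}
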